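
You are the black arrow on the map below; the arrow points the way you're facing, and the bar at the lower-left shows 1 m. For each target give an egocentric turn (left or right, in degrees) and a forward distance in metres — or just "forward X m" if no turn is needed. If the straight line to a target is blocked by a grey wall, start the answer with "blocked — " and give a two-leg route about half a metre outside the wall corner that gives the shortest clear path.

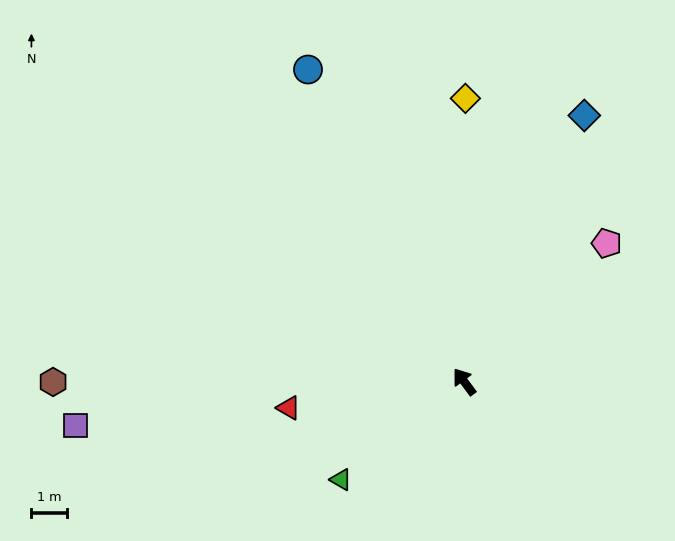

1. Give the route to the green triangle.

turn left 92°, forward 4.5 m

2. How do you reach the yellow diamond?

turn right 37°, forward 8.0 m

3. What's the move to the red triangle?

turn left 62°, forward 5.0 m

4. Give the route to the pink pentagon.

turn right 82°, forward 5.6 m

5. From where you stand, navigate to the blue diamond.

turn right 61°, forward 8.3 m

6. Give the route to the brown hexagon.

turn left 54°, forward 11.6 m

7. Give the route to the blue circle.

turn right 10°, forward 9.9 m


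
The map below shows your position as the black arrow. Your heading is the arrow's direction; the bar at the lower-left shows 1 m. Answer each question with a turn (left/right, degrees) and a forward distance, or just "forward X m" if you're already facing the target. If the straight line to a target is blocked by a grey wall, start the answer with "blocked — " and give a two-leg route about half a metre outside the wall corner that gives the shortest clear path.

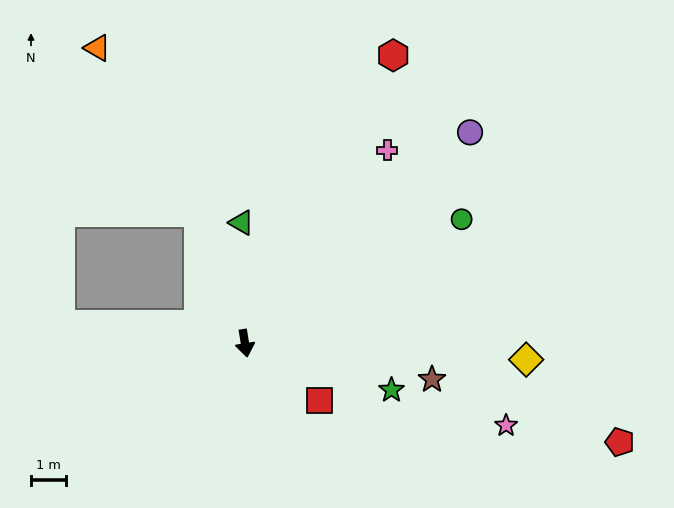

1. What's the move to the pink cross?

turn left 135°, forward 6.9 m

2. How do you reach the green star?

turn left 63°, forward 4.5 m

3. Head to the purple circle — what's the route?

turn left 124°, forward 8.9 m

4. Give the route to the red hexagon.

turn left 144°, forward 9.4 m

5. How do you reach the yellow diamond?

turn left 78°, forward 8.2 m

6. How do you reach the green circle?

turn left 111°, forward 7.2 m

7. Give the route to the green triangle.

turn left 173°, forward 3.5 m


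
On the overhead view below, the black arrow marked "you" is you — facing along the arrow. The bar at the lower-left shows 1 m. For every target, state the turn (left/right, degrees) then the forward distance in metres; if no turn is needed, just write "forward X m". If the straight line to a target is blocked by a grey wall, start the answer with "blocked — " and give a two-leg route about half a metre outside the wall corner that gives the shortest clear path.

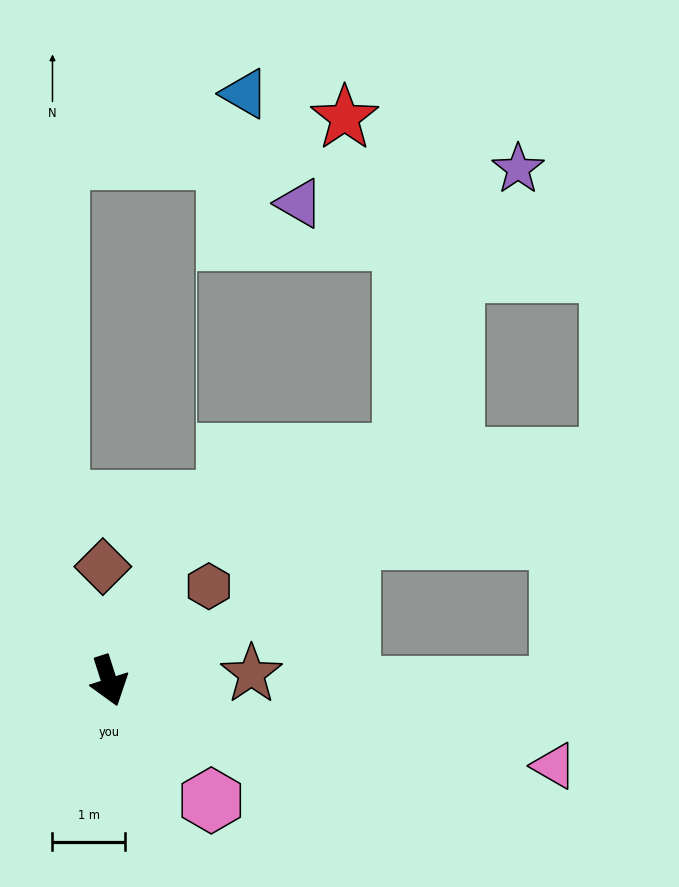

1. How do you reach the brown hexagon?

turn left 116°, forward 1.9 m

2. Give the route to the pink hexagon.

turn left 23°, forward 2.2 m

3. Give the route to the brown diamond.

turn left 165°, forward 1.6 m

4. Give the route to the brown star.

turn left 75°, forward 2.0 m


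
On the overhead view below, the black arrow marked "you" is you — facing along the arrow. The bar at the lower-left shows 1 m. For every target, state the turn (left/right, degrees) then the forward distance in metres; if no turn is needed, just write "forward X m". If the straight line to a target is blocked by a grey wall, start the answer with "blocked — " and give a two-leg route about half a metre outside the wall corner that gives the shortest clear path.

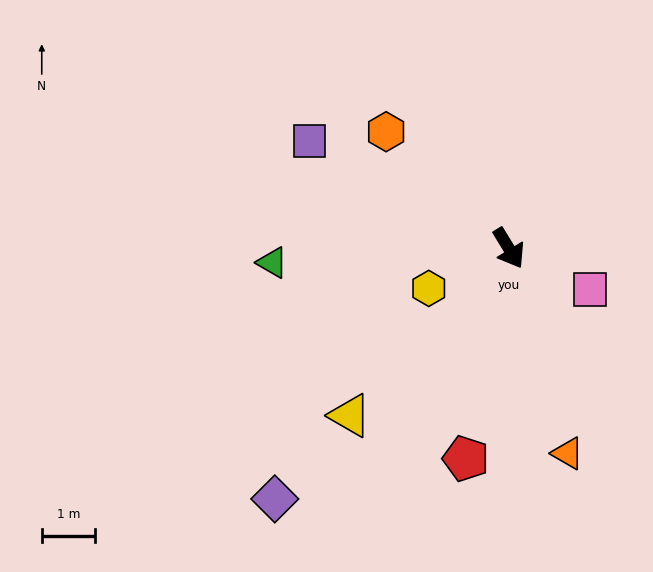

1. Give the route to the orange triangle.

turn right 15°, forward 4.0 m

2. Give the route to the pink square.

turn left 32°, forward 1.7 m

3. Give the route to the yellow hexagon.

turn right 95°, forward 1.7 m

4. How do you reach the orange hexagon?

turn right 165°, forward 3.2 m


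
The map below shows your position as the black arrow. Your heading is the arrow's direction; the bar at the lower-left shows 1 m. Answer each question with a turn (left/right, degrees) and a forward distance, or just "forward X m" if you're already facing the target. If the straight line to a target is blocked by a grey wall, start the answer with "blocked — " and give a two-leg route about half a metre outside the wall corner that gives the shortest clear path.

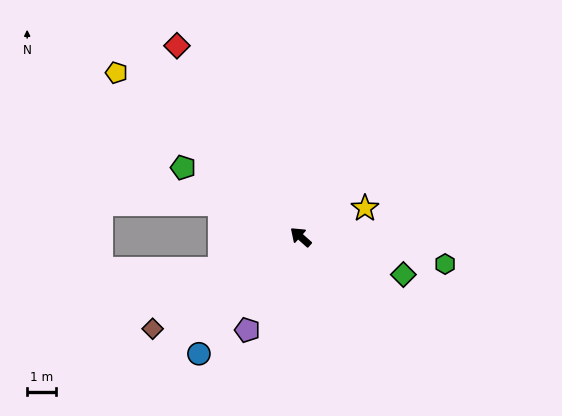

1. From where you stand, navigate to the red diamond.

turn right 15°, forward 7.8 m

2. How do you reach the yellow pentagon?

forward 8.4 m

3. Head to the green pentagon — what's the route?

turn left 11°, forward 4.7 m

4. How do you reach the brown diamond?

turn left 73°, forward 5.9 m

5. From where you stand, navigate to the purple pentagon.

turn left 102°, forward 3.7 m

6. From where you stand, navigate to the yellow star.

turn right 114°, forward 2.4 m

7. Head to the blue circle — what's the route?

turn left 91°, forward 5.3 m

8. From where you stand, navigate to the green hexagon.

turn right 149°, forward 5.0 m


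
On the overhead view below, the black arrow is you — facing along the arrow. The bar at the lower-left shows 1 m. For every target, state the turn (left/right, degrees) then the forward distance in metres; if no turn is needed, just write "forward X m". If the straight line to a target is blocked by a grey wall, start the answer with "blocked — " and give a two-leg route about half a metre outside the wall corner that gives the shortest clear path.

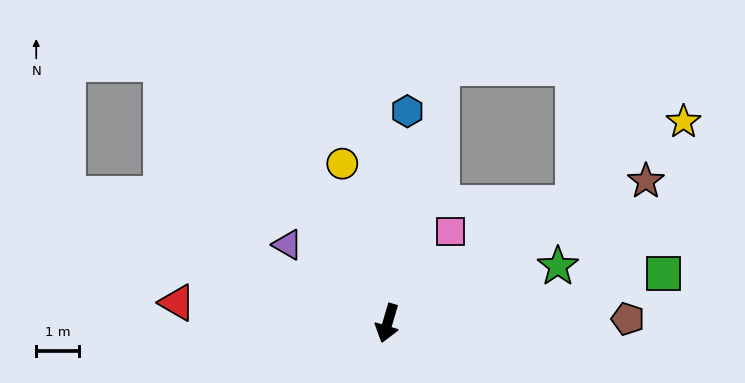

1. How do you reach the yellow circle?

turn right 148°, forward 3.9 m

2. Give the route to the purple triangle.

turn right 112°, forward 3.0 m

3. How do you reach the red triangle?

turn right 79°, forward 5.0 m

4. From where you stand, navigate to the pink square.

turn left 162°, forward 2.6 m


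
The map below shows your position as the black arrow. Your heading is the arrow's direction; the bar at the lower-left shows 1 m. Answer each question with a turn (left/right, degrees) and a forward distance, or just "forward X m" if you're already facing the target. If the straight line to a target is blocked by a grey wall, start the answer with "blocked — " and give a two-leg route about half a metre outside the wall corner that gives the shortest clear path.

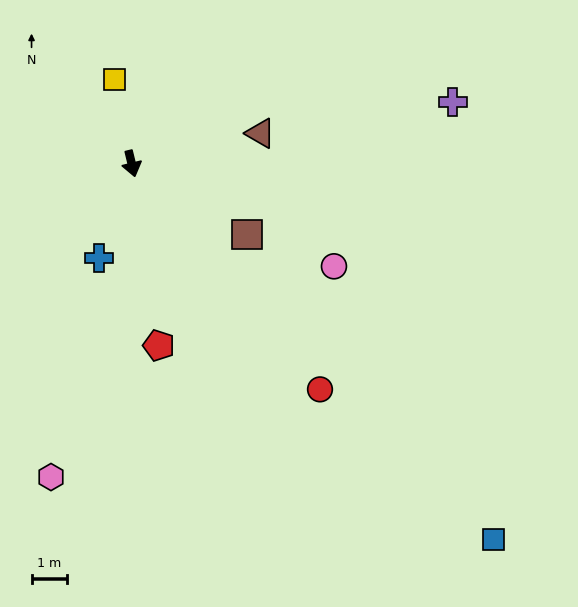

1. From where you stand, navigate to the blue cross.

turn right 33°, forward 2.8 m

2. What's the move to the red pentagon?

turn right 5°, forward 5.1 m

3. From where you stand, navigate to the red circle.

turn left 26°, forward 8.2 m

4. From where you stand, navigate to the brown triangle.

turn left 90°, forward 3.7 m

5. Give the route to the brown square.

turn left 45°, forward 3.8 m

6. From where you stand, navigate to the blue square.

turn left 30°, forward 14.6 m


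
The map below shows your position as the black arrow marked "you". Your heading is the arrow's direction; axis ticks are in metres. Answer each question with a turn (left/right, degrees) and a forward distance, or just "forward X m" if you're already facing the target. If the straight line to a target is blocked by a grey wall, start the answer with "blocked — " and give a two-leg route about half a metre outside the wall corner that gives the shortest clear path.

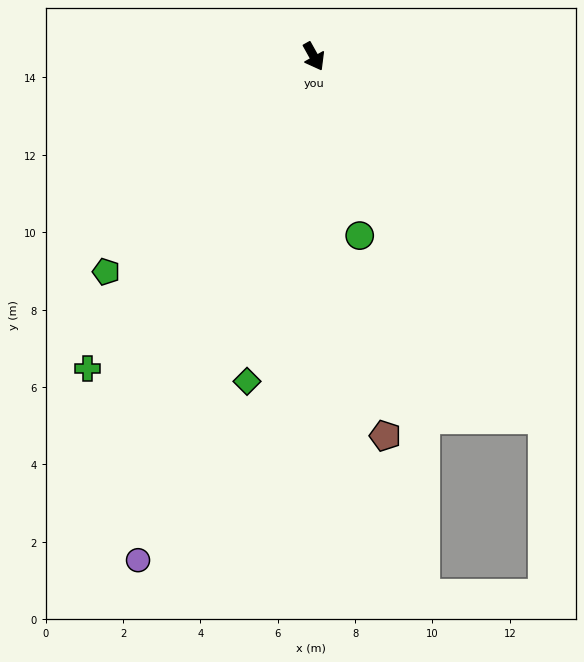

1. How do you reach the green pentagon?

turn right 73°, forward 7.7 m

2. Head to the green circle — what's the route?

turn right 15°, forward 4.8 m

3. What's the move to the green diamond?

turn right 41°, forward 8.6 m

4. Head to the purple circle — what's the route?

turn right 48°, forward 13.8 m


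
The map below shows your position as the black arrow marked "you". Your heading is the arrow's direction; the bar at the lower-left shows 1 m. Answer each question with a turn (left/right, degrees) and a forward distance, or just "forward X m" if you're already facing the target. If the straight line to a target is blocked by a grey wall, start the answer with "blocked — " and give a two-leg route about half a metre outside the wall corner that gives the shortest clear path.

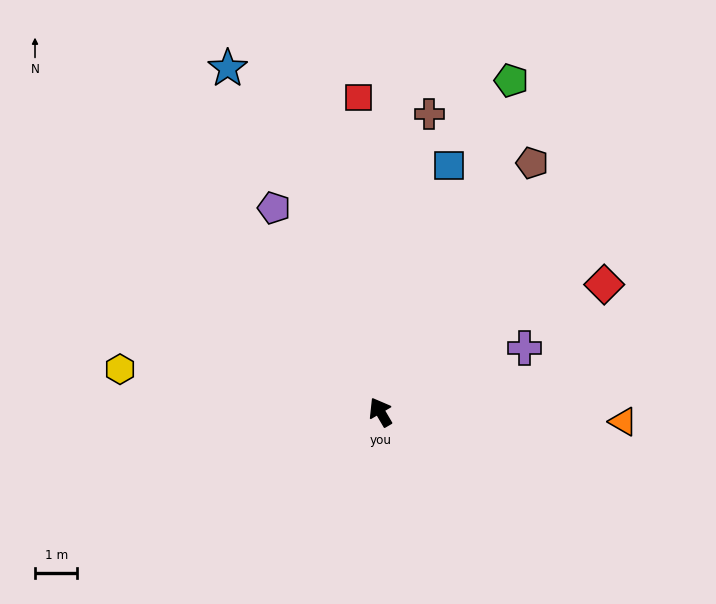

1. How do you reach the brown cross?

turn right 40°, forward 7.1 m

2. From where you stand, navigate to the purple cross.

turn right 96°, forward 3.7 m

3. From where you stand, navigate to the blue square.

turn right 46°, forward 6.0 m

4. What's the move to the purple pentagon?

turn right 3°, forward 5.4 m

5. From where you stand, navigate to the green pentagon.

turn right 52°, forward 8.4 m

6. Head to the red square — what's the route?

turn right 26°, forward 7.4 m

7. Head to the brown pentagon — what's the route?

turn right 62°, forward 6.9 m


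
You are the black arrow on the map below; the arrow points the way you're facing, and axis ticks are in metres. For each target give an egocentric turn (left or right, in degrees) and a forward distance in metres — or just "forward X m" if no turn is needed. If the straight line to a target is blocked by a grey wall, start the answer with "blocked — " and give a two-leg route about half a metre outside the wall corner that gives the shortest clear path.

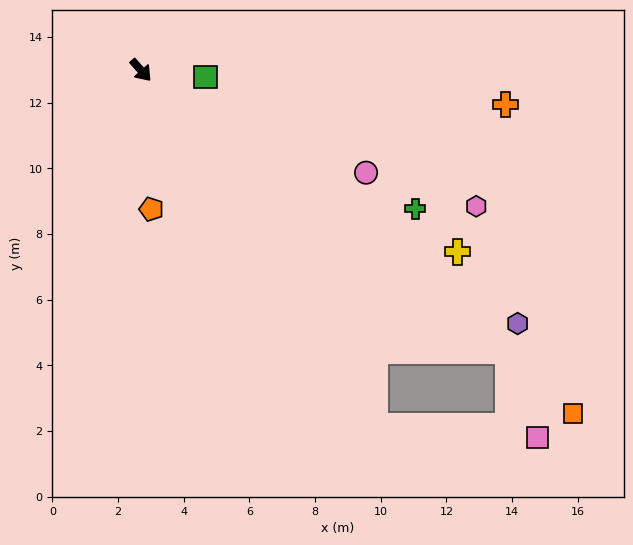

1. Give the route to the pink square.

blocked — turn left 11°, forward 14.1 m, then turn right 34°, forward 2.8 m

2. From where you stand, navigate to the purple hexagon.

turn left 15°, forward 13.8 m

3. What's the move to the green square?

turn left 43°, forward 2.0 m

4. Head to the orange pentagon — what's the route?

turn right 37°, forward 4.2 m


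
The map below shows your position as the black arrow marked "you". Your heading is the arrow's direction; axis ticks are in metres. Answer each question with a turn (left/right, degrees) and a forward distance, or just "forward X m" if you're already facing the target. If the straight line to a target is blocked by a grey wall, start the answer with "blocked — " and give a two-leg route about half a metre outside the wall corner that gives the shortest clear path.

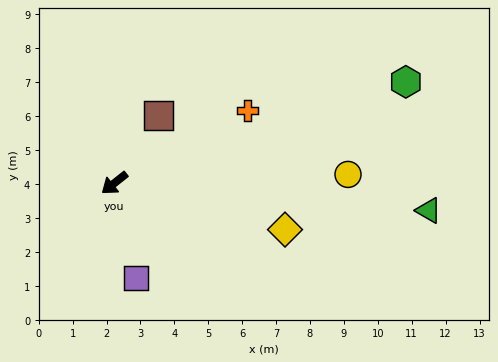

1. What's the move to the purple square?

turn left 64°, forward 2.9 m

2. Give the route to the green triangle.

turn left 137°, forward 9.3 m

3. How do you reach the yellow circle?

turn left 144°, forward 6.9 m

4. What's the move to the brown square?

turn right 161°, forward 2.4 m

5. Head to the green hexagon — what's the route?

turn left 161°, forward 9.1 m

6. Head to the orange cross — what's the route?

turn left 170°, forward 4.5 m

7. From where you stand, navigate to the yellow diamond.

turn left 126°, forward 5.2 m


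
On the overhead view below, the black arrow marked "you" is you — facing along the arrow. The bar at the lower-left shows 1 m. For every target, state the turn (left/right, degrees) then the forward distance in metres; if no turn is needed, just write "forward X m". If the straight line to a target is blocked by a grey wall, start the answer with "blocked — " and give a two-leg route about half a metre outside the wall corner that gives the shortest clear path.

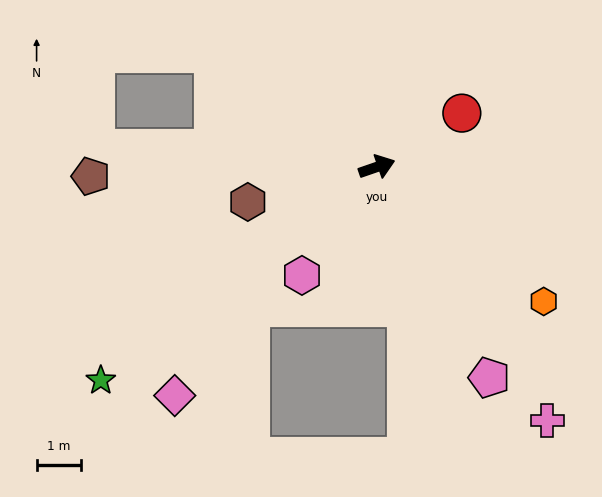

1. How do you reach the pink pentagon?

turn right 81°, forward 5.3 m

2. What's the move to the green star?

turn right 161°, forward 7.8 m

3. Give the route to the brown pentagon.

turn left 163°, forward 6.4 m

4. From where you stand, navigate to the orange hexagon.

turn right 58°, forward 4.8 m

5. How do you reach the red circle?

turn left 13°, forward 2.2 m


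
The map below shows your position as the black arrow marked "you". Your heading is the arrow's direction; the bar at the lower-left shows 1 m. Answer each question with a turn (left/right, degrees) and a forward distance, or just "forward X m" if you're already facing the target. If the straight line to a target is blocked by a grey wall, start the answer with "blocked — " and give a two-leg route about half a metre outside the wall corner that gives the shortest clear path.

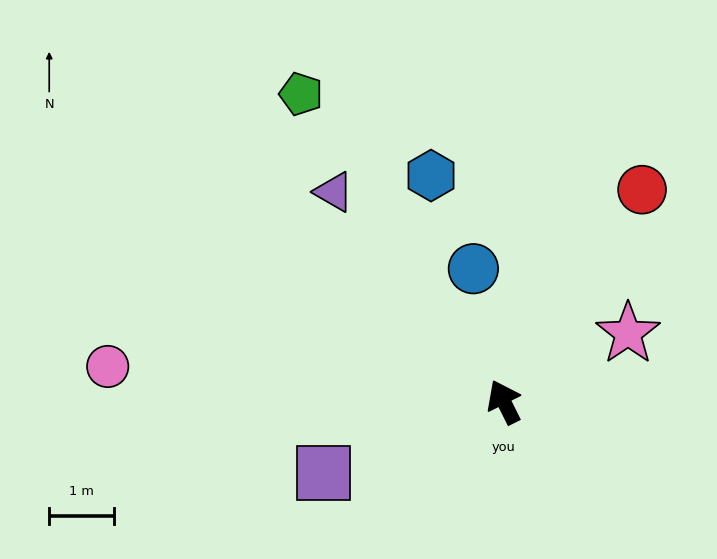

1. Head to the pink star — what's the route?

turn right 88°, forward 2.2 m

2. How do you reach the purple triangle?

turn left 13°, forward 4.2 m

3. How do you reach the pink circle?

turn left 58°, forward 6.1 m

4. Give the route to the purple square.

turn left 85°, forward 3.0 m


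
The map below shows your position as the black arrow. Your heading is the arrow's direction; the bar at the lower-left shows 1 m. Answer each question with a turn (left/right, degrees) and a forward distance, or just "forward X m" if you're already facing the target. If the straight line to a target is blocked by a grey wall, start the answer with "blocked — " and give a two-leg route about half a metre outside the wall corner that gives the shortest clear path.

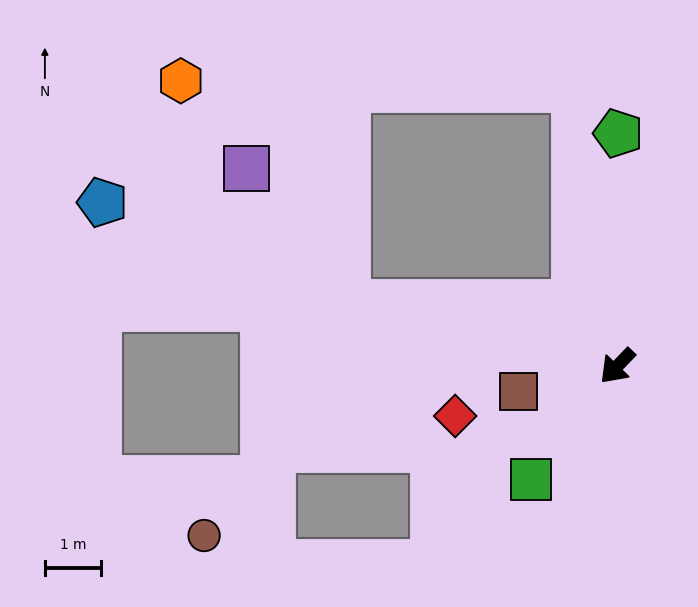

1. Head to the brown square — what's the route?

turn right 32°, forward 1.8 m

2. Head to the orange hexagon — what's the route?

blocked — turn right 128°, forward 5.0 m, then turn left 81°, forward 7.0 m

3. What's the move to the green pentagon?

turn right 136°, forward 4.1 m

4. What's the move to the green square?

turn left 7°, forward 2.5 m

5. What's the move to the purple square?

blocked — turn right 59°, forward 4.9 m, then turn right 41°, forward 3.0 m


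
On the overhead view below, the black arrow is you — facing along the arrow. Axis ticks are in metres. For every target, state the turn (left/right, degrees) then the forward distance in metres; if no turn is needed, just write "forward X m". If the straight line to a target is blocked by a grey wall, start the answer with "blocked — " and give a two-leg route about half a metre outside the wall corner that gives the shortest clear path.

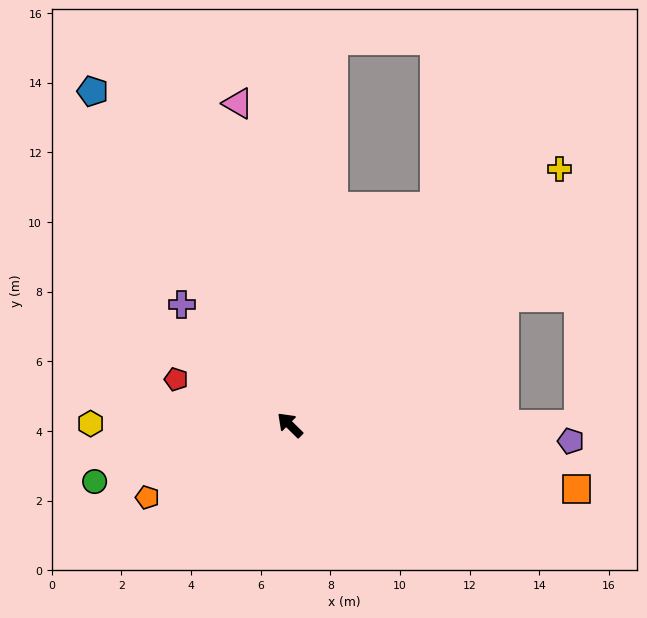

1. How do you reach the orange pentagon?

turn left 71°, forward 4.6 m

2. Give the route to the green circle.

turn left 61°, forward 5.8 m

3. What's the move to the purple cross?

turn right 4°, forward 4.6 m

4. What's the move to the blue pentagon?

turn right 15°, forward 11.1 m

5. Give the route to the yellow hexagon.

turn left 44°, forward 5.7 m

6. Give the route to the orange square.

turn right 148°, forward 8.4 m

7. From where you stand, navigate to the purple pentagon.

turn right 139°, forward 8.1 m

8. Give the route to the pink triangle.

turn right 36°, forward 9.4 m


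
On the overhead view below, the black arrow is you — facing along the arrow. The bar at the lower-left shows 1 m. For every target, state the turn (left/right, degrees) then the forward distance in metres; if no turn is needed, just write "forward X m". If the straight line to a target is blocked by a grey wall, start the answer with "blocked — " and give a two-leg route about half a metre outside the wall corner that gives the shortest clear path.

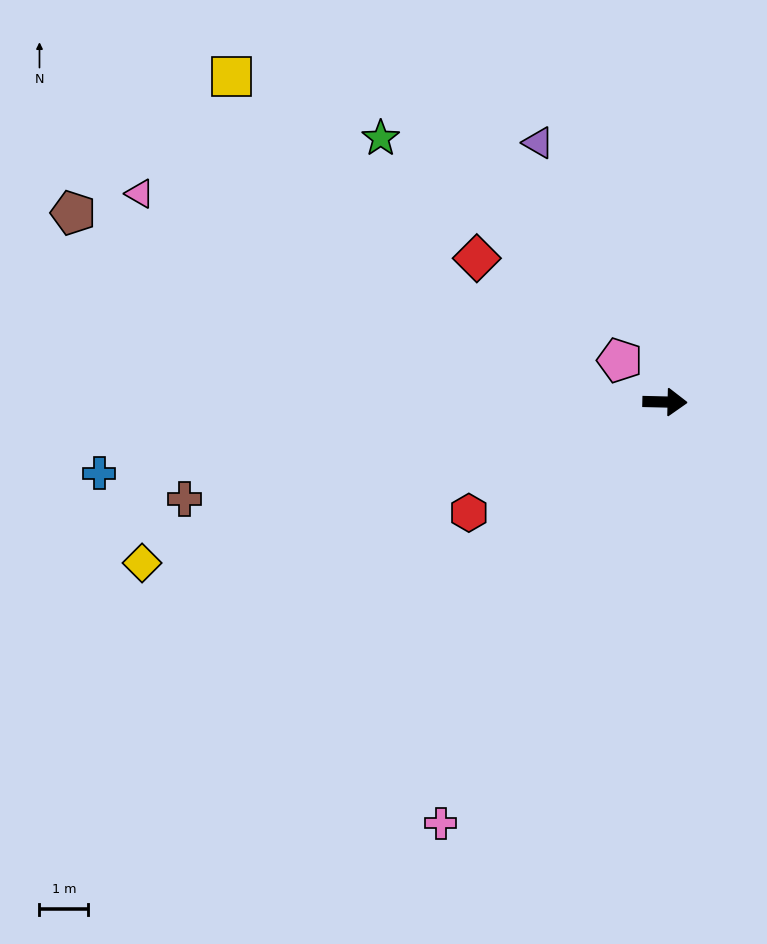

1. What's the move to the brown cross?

turn right 167°, forward 10.0 m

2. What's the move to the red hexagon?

turn right 149°, forward 4.6 m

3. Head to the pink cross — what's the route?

turn right 117°, forward 9.8 m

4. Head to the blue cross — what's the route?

turn right 171°, forward 11.7 m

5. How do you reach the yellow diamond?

turn right 162°, forward 11.2 m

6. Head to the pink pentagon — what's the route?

turn left 139°, forward 1.3 m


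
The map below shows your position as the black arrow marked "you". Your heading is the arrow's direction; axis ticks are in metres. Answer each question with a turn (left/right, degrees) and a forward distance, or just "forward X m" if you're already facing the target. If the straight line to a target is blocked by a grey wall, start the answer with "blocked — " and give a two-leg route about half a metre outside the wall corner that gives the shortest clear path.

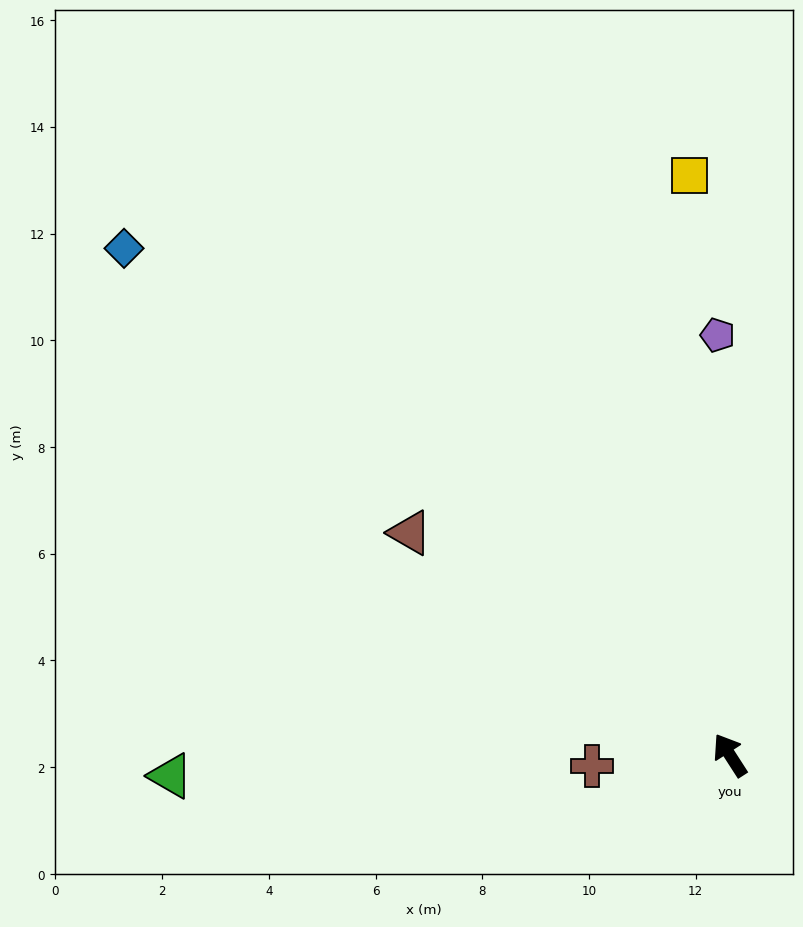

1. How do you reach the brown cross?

turn left 62°, forward 2.6 m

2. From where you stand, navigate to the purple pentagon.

turn right 31°, forward 7.9 m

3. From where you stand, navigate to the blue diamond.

turn left 17°, forward 14.8 m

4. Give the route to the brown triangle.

turn left 22°, forward 7.3 m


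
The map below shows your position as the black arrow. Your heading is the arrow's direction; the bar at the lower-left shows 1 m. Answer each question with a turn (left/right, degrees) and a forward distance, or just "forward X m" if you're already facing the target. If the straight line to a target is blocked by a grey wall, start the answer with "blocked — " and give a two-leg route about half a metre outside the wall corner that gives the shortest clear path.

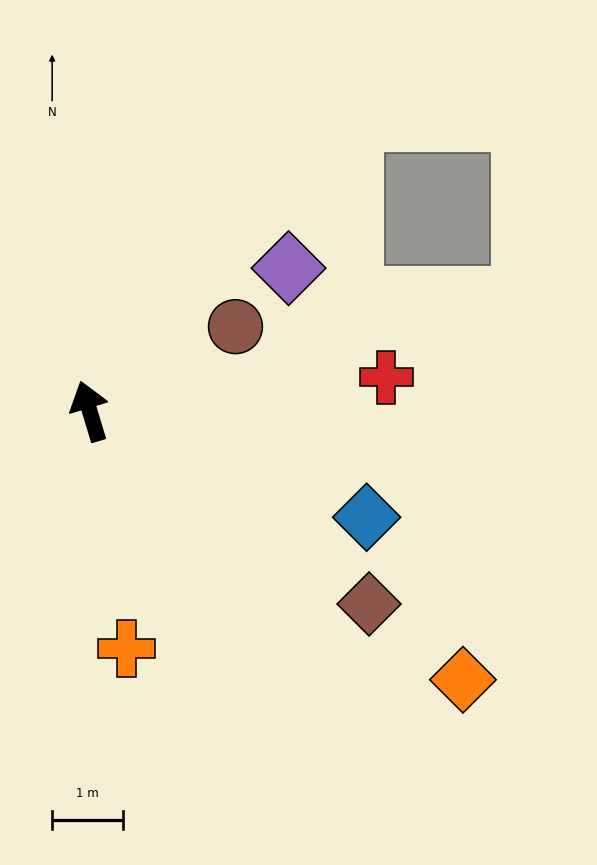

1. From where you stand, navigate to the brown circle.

turn right 77°, forward 2.4 m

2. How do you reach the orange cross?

turn left 172°, forward 3.4 m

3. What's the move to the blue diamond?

turn right 128°, forward 4.2 m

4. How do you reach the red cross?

turn right 100°, forward 4.2 m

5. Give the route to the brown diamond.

turn right 141°, forward 4.8 m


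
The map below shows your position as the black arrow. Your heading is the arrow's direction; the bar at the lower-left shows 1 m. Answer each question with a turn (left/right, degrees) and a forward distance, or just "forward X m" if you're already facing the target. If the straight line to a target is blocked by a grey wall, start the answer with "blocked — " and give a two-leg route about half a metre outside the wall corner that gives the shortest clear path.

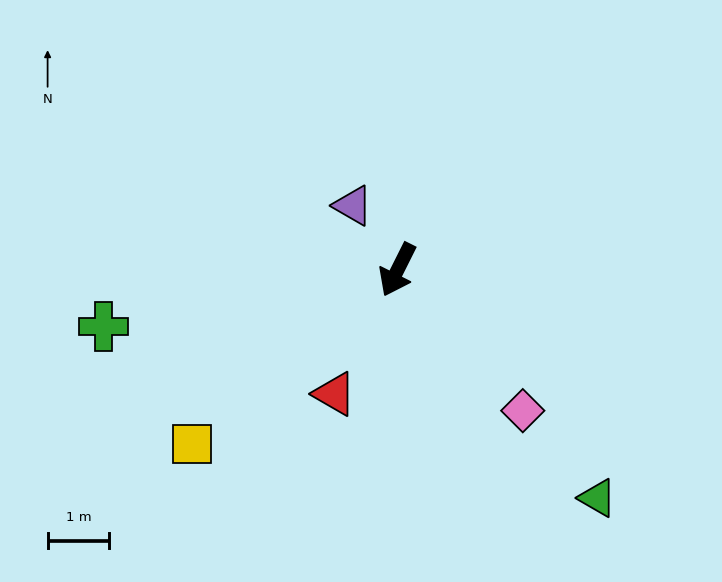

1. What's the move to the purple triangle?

turn right 119°, forward 1.3 m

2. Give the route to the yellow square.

turn right 23°, forward 4.4 m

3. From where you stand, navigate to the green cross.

turn right 53°, forward 4.9 m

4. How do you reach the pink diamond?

turn left 68°, forward 3.1 m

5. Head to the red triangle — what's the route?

forward 2.3 m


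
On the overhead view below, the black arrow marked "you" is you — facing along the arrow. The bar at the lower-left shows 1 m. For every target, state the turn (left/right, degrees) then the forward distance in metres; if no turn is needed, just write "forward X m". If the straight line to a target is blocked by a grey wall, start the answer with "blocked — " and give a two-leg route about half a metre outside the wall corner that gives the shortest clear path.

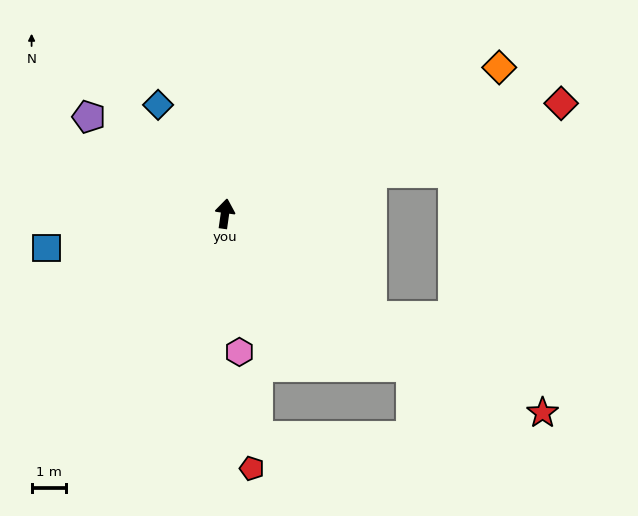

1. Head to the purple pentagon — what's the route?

turn left 63°, forward 4.8 m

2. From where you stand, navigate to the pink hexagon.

turn right 166°, forward 4.0 m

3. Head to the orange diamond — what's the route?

turn right 54°, forward 8.9 m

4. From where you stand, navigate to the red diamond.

turn right 64°, forward 10.2 m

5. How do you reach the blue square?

turn left 109°, forward 5.2 m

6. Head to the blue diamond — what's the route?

turn left 40°, forward 3.7 m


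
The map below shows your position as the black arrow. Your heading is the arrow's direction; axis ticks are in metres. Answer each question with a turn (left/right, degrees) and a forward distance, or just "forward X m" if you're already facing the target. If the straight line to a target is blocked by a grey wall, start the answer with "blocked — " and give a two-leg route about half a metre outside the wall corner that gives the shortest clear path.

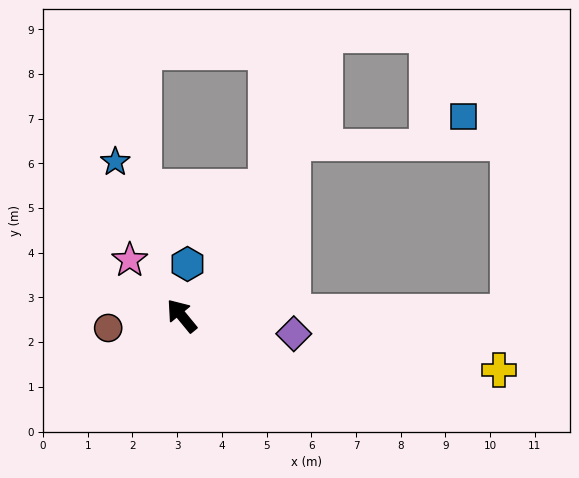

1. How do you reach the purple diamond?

turn right 139°, forward 2.5 m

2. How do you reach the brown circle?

turn left 60°, forward 1.7 m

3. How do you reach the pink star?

turn left 4°, forward 1.7 m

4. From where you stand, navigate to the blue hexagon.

turn right 46°, forward 1.2 m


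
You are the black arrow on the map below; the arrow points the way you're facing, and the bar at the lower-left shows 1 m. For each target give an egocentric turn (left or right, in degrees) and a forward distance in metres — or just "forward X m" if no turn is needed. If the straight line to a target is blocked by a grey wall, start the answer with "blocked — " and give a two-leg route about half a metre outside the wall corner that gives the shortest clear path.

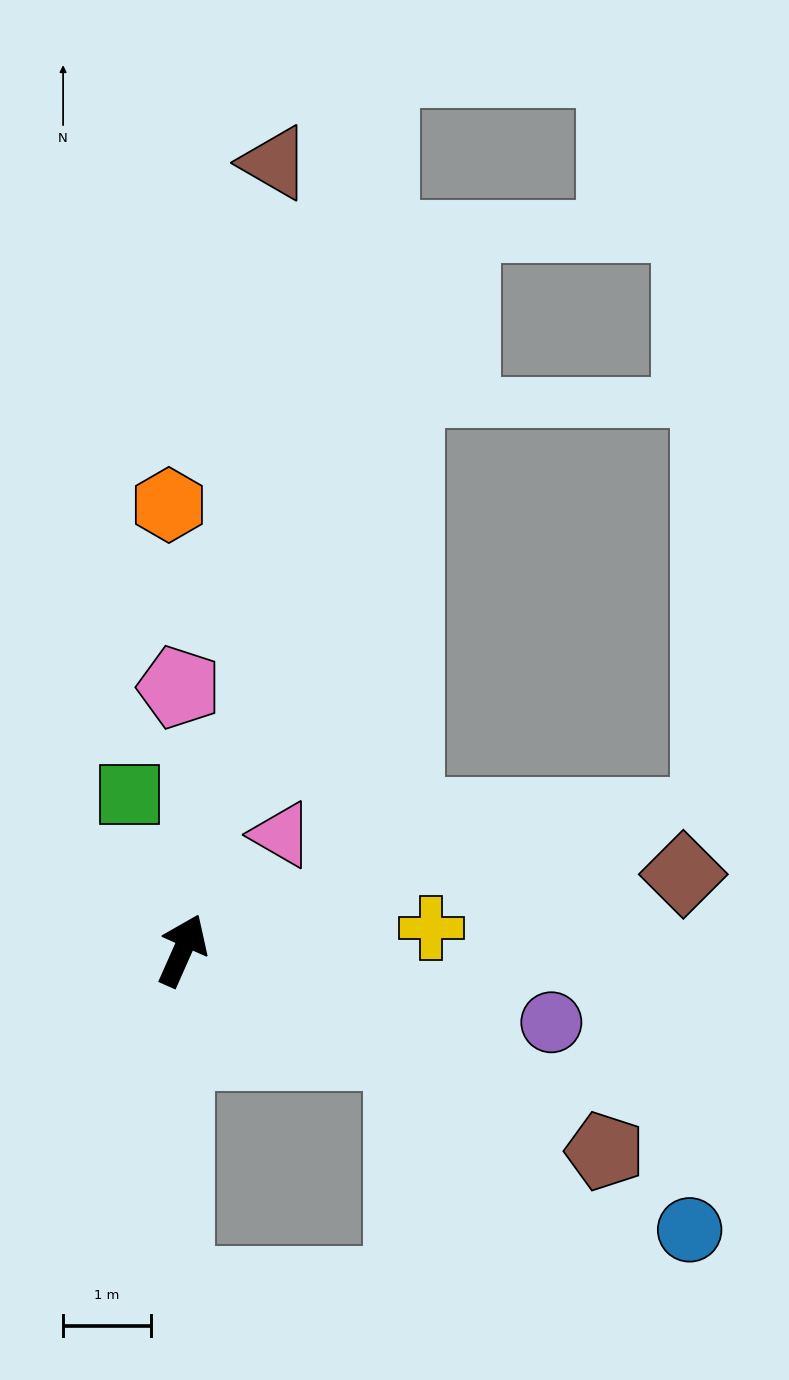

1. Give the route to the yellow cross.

turn right 61°, forward 2.9 m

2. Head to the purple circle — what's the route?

turn right 77°, forward 4.3 m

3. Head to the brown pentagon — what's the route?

turn right 92°, forward 5.3 m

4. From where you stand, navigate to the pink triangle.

turn right 17°, forward 1.7 m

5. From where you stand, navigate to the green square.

turn left 43°, forward 1.9 m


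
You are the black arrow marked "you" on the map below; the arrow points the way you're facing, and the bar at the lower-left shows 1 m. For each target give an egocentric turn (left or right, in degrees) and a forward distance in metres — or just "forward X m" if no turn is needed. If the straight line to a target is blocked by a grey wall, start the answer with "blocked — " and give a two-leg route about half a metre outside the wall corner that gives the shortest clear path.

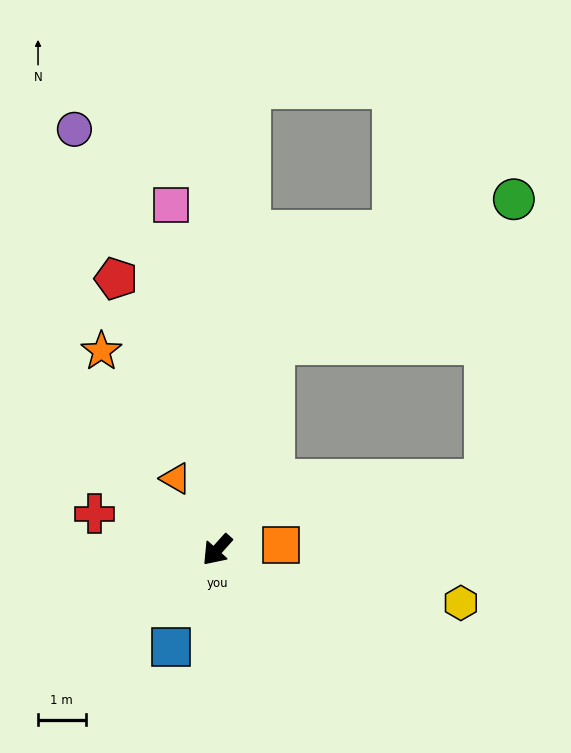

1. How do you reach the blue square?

turn left 16°, forward 2.3 m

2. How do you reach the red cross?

turn right 65°, forward 2.7 m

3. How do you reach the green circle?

blocked — turn right 154°, forward 4.5 m, then turn right 43°, forward 5.9 m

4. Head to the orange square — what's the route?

turn left 137°, forward 1.3 m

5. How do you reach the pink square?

turn right 131°, forward 7.3 m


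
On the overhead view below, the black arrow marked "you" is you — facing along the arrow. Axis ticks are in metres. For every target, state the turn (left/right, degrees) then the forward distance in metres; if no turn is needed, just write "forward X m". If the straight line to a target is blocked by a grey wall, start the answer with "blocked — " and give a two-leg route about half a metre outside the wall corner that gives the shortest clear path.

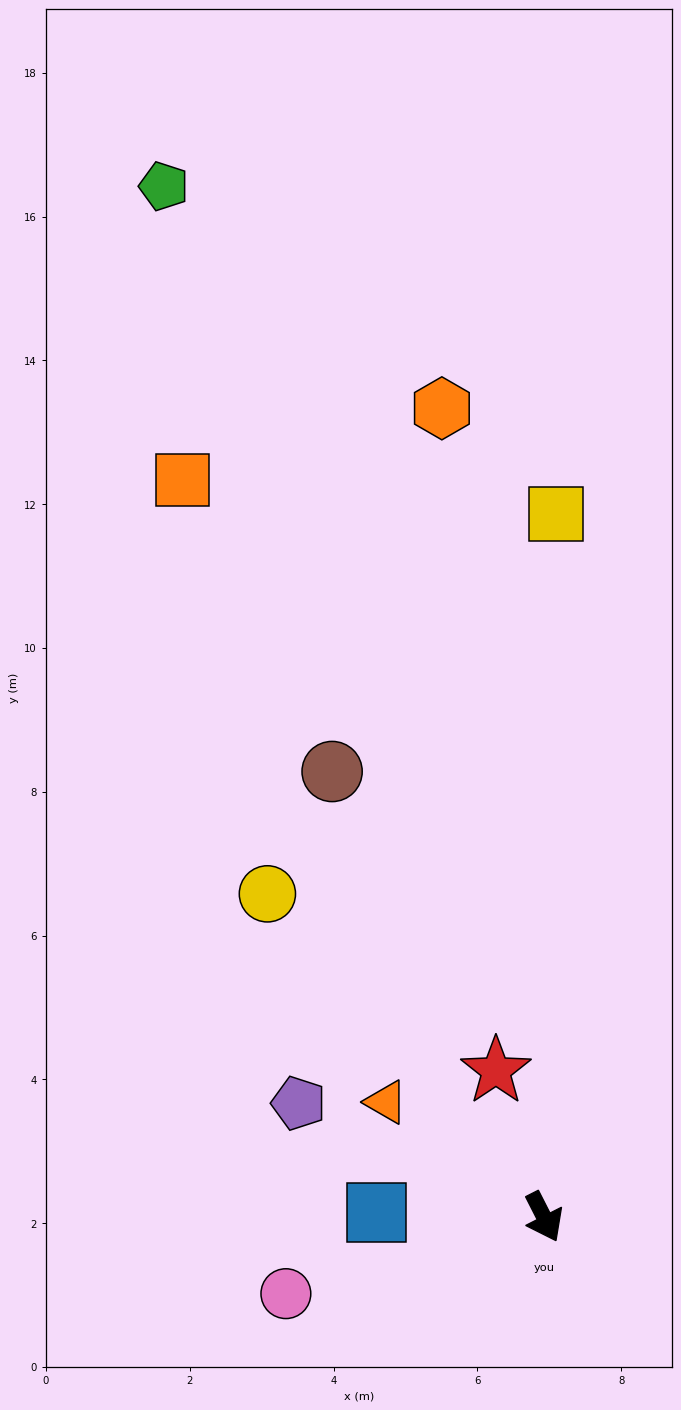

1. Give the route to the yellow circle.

turn right 166°, forward 5.9 m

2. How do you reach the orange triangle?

turn right 153°, forward 2.7 m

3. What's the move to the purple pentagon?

turn right 142°, forward 3.8 m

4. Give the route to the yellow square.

turn left 152°, forward 9.8 m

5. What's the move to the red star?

turn left 171°, forward 2.1 m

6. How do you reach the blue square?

turn right 119°, forward 2.3 m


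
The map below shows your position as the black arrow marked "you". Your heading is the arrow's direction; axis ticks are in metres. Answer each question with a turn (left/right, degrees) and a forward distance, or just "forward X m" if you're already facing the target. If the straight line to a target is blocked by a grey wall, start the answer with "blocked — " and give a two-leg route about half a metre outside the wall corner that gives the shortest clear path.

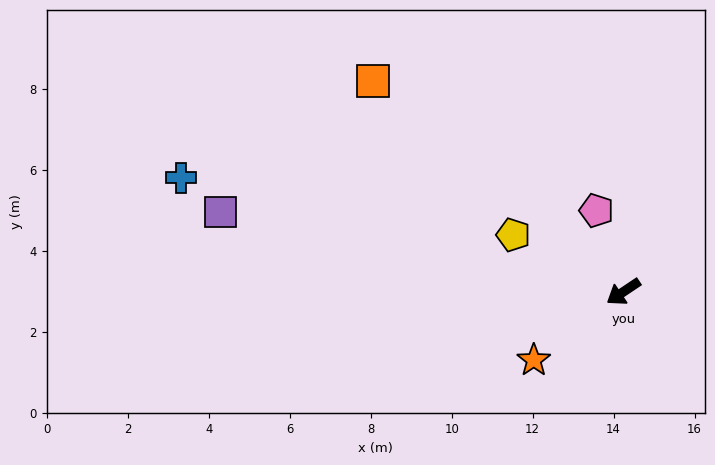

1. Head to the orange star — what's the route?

turn left 4°, forward 2.8 m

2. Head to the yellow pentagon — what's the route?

turn right 61°, forward 3.1 m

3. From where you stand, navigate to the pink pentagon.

turn right 105°, forward 2.1 m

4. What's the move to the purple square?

turn right 45°, forward 10.1 m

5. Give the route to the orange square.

turn right 74°, forward 8.1 m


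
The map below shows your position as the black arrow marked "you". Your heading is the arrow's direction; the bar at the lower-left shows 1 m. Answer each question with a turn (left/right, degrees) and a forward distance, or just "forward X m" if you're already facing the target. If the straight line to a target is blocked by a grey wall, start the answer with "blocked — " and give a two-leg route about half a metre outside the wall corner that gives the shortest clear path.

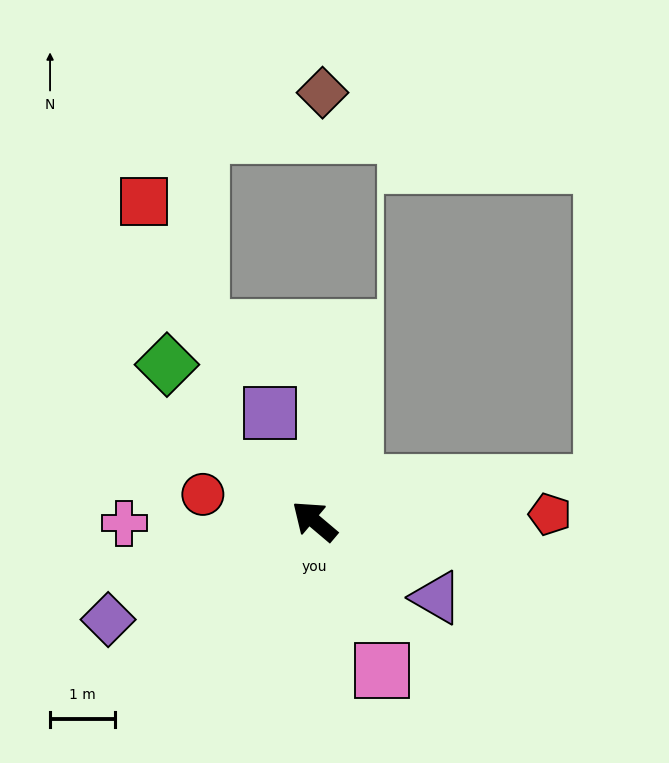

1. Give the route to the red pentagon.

turn right 138°, forward 3.6 m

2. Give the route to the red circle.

turn left 27°, forward 1.8 m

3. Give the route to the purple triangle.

turn right 172°, forward 2.2 m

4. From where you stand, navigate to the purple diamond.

turn left 66°, forward 3.5 m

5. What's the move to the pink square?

turn left 154°, forward 2.5 m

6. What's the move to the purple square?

turn right 28°, forward 1.8 m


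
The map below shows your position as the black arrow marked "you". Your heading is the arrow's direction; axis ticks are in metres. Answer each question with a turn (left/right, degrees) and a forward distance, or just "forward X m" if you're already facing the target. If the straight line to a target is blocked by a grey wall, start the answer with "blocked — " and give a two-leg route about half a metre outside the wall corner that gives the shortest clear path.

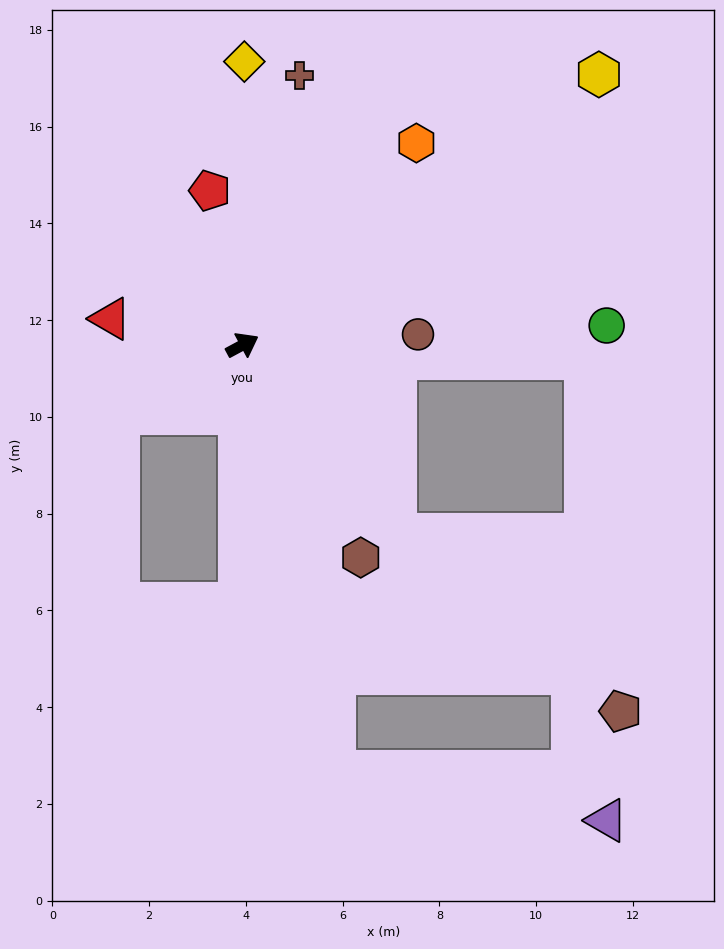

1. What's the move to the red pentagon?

turn left 74°, forward 3.3 m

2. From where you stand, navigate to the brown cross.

turn left 50°, forward 5.7 m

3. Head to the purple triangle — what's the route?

blocked — turn right 106°, forward 9.0 m, then turn left 67°, forward 5.7 m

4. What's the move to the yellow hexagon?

turn left 9°, forward 9.3 m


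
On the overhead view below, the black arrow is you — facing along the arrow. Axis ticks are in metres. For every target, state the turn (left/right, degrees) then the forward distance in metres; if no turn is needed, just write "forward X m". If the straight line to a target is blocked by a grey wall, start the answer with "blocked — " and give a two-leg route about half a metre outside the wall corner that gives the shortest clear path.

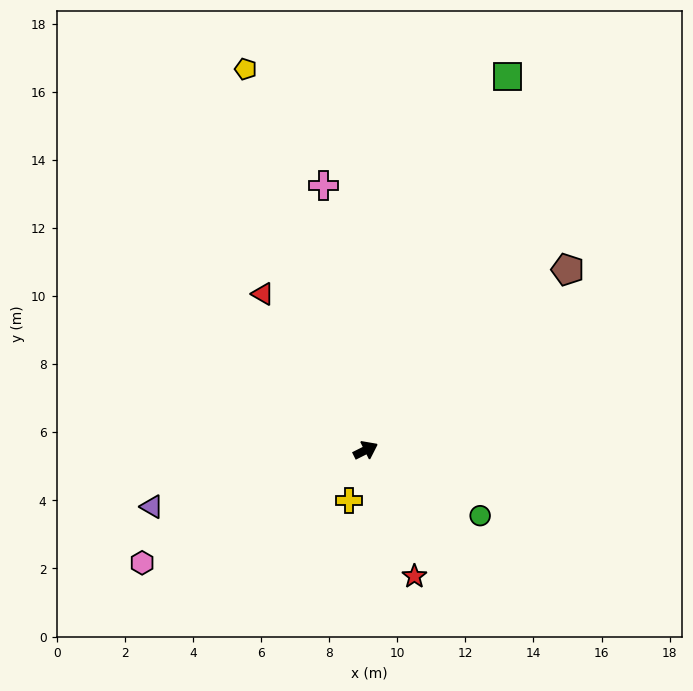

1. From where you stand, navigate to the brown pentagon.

turn left 15°, forward 8.0 m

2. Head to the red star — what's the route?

turn right 96°, forward 4.0 m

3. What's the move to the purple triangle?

turn left 168°, forward 6.5 m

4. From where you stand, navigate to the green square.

turn left 43°, forward 11.7 m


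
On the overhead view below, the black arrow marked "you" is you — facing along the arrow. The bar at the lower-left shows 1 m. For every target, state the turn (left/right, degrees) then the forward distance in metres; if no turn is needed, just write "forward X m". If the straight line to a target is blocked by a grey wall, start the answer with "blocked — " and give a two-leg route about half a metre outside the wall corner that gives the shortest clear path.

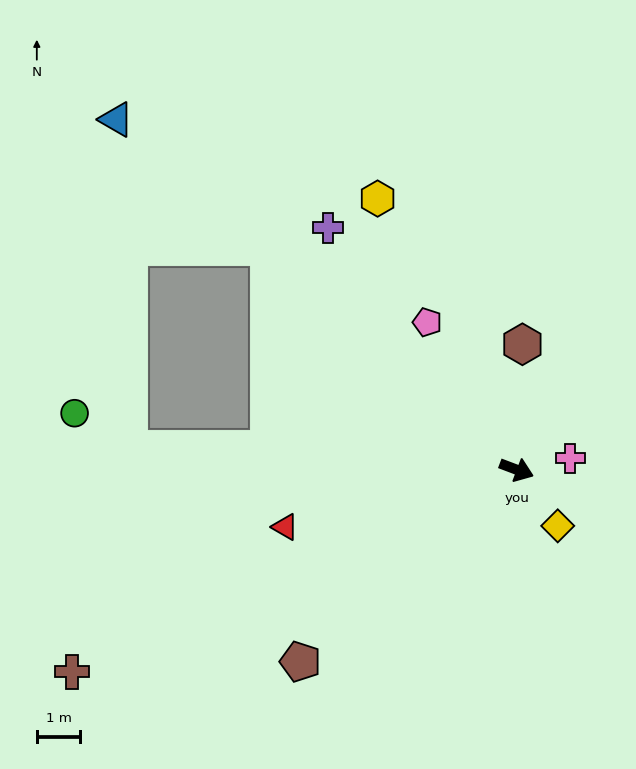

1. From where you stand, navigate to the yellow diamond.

turn right 33°, forward 1.6 m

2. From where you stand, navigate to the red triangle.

turn right 145°, forward 5.5 m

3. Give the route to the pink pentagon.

turn left 142°, forward 4.0 m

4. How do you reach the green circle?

blocked — turn right 162°, forward 8.9 m, then turn right 30°, forward 1.5 m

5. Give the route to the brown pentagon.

turn right 118°, forward 6.7 m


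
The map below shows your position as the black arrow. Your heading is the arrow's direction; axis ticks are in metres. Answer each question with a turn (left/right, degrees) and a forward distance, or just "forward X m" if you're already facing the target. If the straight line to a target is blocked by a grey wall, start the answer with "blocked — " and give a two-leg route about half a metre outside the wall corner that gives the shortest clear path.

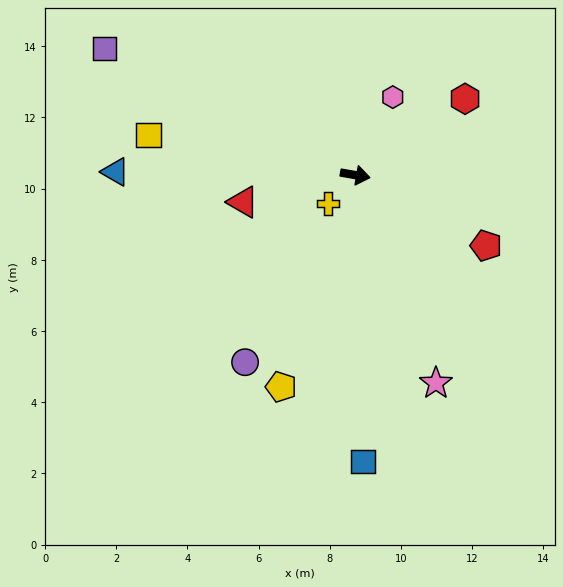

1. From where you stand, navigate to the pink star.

turn right 59°, forward 6.3 m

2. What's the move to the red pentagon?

turn right 18°, forward 4.2 m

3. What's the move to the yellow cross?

turn right 124°, forward 1.1 m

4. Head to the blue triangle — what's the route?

turn right 171°, forward 6.7 m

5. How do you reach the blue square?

turn right 79°, forward 8.1 m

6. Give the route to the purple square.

turn left 163°, forward 7.9 m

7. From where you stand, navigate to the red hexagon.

turn left 45°, forward 3.8 m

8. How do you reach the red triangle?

turn right 157°, forward 3.2 m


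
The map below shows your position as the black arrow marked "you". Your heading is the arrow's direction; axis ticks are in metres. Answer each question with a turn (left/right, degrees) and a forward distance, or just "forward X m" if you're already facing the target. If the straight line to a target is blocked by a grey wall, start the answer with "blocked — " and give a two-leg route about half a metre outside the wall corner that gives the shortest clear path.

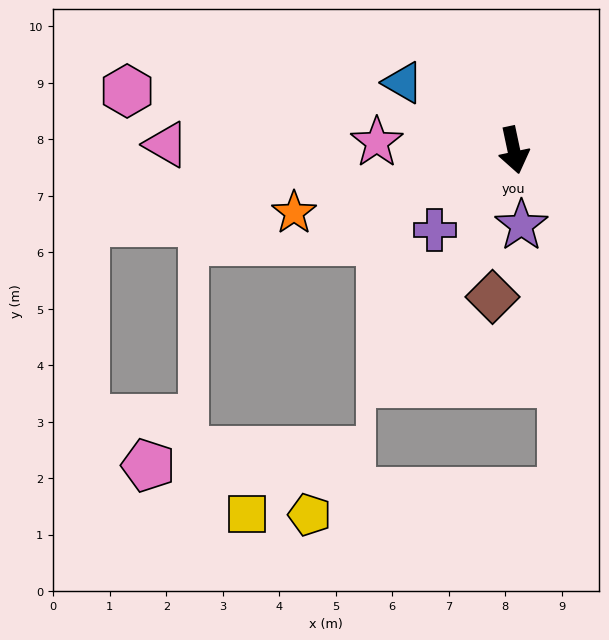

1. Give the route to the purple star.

turn right 6°, forward 1.3 m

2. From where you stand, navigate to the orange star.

turn right 86°, forward 4.0 m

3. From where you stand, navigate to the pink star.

turn right 105°, forward 2.4 m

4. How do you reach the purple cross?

turn right 57°, forward 2.0 m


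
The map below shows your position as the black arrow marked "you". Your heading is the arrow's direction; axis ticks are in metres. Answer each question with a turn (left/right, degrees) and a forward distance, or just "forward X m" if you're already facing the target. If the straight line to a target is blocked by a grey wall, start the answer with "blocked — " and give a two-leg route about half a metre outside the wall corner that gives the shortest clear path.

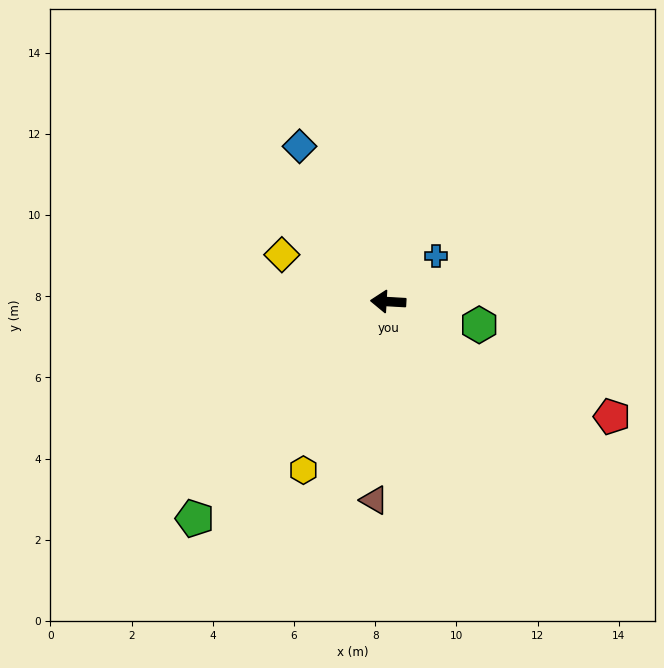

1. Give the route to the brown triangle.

turn left 89°, forward 4.9 m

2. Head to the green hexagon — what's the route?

turn left 169°, forward 2.3 m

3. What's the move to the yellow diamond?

turn right 21°, forward 2.9 m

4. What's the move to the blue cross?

turn right 133°, forward 1.6 m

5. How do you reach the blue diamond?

turn right 57°, forward 4.4 m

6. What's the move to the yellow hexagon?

turn left 67°, forward 4.6 m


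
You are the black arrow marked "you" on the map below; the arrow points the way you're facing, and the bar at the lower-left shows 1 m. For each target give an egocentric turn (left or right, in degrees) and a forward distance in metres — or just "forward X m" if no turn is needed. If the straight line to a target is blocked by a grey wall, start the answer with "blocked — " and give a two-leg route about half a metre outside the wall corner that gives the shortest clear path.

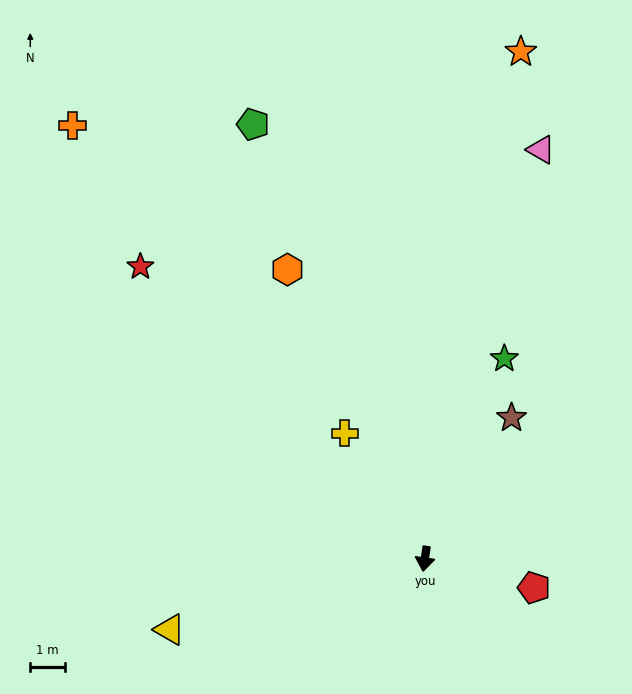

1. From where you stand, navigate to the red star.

turn right 128°, forward 11.6 m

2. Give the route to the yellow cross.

turn right 139°, forward 4.3 m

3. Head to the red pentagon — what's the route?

turn left 83°, forward 3.2 m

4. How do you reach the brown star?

turn left 157°, forward 4.7 m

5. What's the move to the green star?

turn left 166°, forward 6.2 m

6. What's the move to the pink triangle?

turn left 172°, forward 12.1 m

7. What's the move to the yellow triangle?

turn right 66°, forward 7.6 m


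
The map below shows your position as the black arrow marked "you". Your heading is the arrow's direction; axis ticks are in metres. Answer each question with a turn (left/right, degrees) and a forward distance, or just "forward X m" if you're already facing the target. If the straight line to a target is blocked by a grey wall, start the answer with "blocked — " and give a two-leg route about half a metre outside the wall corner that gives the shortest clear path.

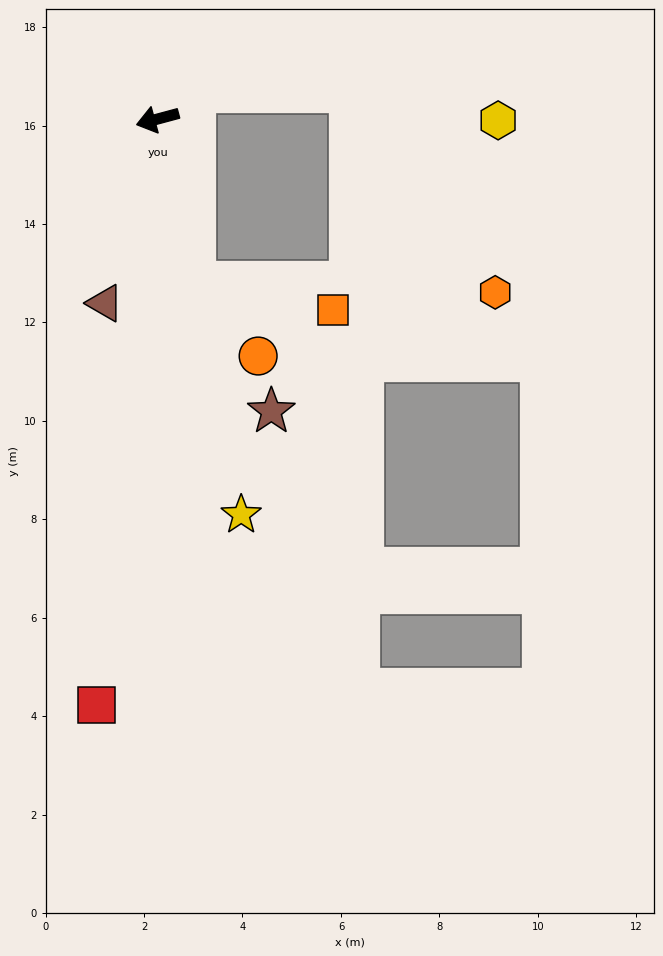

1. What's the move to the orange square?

blocked — turn left 88°, forward 3.4 m, then turn left 66°, forward 2.9 m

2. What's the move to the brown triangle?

turn left 59°, forward 3.9 m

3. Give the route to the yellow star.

turn left 87°, forward 8.2 m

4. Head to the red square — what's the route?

turn left 69°, forward 12.0 m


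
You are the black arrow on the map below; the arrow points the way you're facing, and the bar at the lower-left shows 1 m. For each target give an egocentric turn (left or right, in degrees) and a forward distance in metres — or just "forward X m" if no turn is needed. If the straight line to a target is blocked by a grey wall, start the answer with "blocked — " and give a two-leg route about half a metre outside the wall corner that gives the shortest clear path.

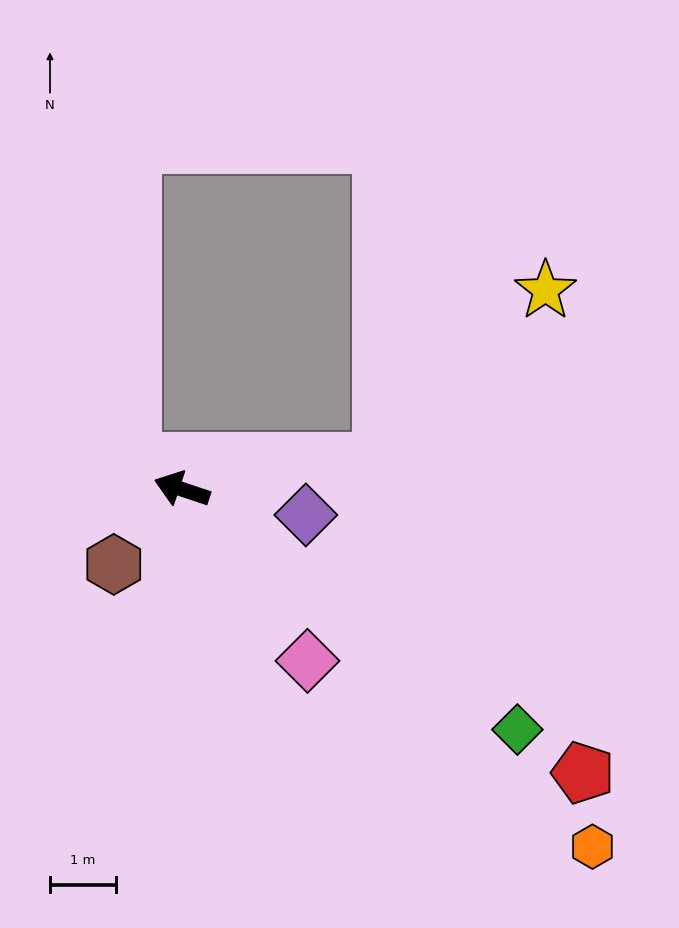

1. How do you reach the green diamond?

turn left 163°, forward 6.3 m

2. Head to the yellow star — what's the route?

blocked — turn right 153°, forward 3.1 m, then turn left 37°, forward 3.6 m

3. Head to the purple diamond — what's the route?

turn right 173°, forward 1.9 m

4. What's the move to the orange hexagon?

turn left 157°, forward 8.3 m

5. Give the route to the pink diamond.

turn left 145°, forward 3.2 m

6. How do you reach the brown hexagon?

turn left 66°, forward 1.5 m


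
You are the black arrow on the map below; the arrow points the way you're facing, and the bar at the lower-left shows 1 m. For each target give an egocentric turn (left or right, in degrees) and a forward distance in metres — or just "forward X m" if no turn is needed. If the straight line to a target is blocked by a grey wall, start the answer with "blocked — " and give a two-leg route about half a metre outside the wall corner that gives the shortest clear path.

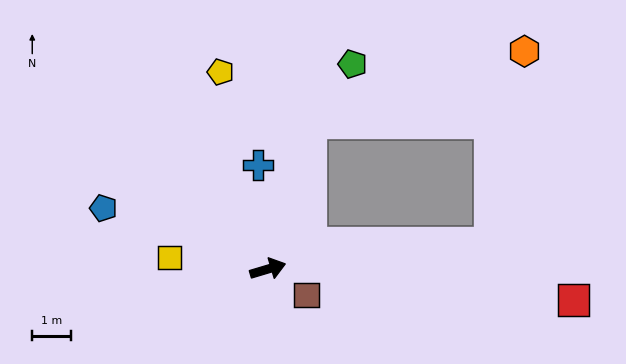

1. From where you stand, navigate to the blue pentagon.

turn left 143°, forward 4.5 m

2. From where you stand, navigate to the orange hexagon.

blocked — turn left 57°, forward 3.9 m, then turn right 55°, forward 5.8 m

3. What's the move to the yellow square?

turn left 157°, forward 2.5 m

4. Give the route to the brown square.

turn right 50°, forward 1.2 m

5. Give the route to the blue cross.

turn left 79°, forward 2.7 m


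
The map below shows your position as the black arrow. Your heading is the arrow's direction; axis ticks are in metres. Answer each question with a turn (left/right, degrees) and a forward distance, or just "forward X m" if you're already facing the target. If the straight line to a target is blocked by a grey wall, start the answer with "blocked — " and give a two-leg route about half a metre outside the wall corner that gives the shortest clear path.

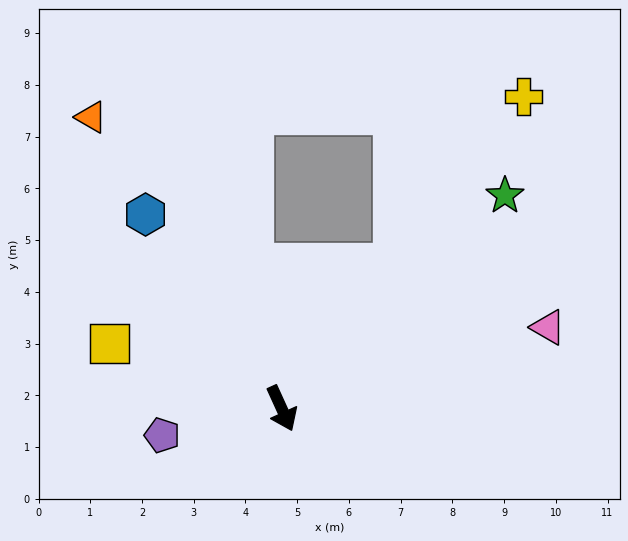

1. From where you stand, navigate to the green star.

turn left 109°, forward 6.0 m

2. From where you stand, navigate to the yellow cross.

turn left 118°, forward 7.6 m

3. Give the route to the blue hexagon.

turn right 169°, forward 4.6 m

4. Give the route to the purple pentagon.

turn right 102°, forward 2.4 m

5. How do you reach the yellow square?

turn right 135°, forward 3.6 m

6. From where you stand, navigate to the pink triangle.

turn left 82°, forward 5.4 m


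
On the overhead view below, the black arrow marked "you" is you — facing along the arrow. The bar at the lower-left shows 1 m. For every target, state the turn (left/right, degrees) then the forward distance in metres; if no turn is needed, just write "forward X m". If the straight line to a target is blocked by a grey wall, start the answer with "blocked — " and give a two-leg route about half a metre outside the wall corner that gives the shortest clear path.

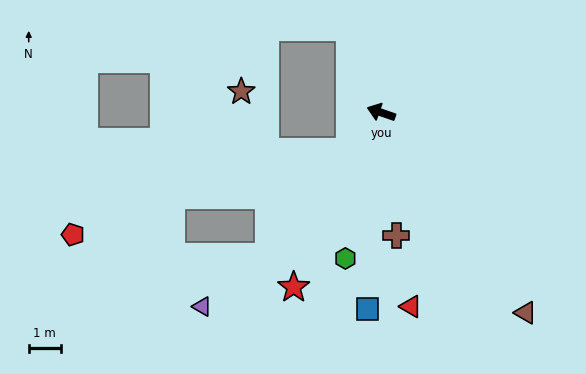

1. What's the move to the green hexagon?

turn left 95°, forward 4.7 m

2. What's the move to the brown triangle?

turn left 145°, forward 7.7 m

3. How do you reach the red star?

turn left 83°, forward 6.1 m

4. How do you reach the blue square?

turn left 105°, forward 6.1 m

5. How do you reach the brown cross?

turn left 116°, forward 3.8 m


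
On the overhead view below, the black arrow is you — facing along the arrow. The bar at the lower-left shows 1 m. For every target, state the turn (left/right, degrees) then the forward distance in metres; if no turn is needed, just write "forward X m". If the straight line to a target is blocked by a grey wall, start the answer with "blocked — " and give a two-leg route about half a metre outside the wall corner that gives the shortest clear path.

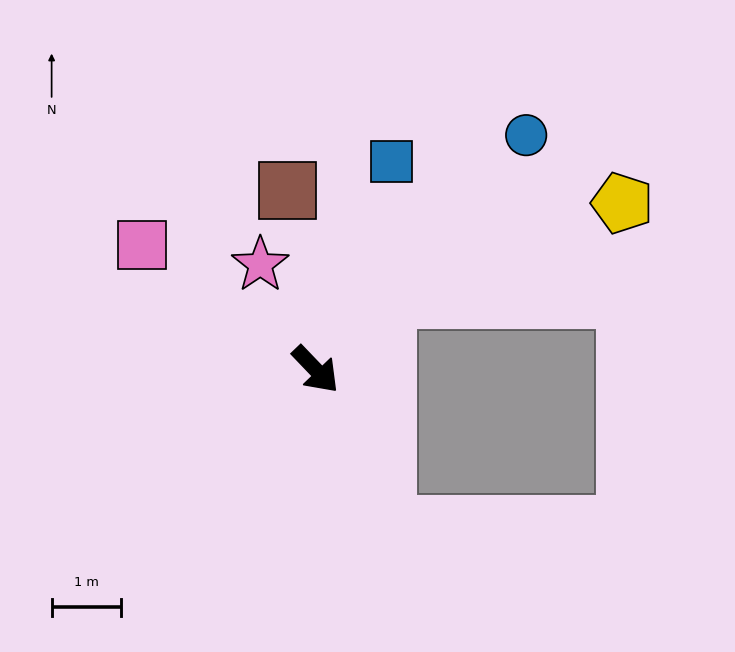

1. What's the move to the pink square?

turn right 169°, forward 3.1 m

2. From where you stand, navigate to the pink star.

turn left 164°, forward 1.7 m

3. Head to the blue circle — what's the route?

turn left 94°, forward 4.6 m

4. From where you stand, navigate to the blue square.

turn left 116°, forward 3.2 m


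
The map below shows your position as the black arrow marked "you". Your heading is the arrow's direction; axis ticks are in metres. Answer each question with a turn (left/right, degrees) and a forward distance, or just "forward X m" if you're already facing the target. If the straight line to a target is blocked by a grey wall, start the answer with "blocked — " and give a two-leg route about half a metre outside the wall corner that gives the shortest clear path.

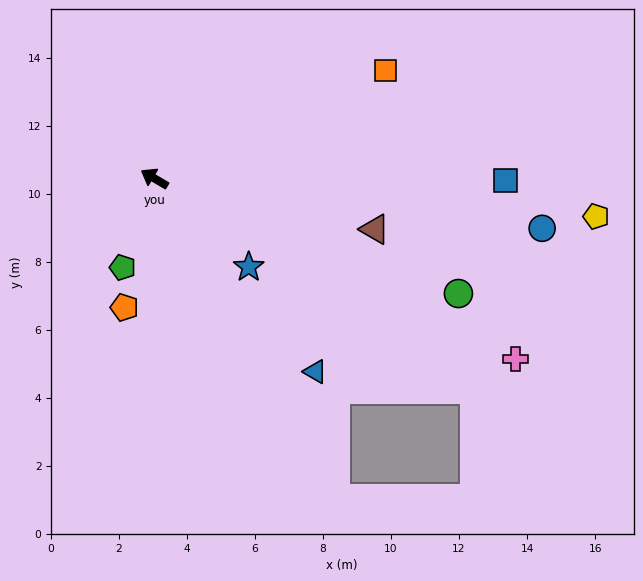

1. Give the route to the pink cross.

turn right 176°, forward 11.9 m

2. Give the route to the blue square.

turn right 150°, forward 10.3 m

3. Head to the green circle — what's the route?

turn right 170°, forward 9.6 m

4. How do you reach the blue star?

turn left 167°, forward 3.8 m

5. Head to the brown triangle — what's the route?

turn right 162°, forward 6.6 m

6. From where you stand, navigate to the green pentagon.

turn left 101°, forward 2.8 m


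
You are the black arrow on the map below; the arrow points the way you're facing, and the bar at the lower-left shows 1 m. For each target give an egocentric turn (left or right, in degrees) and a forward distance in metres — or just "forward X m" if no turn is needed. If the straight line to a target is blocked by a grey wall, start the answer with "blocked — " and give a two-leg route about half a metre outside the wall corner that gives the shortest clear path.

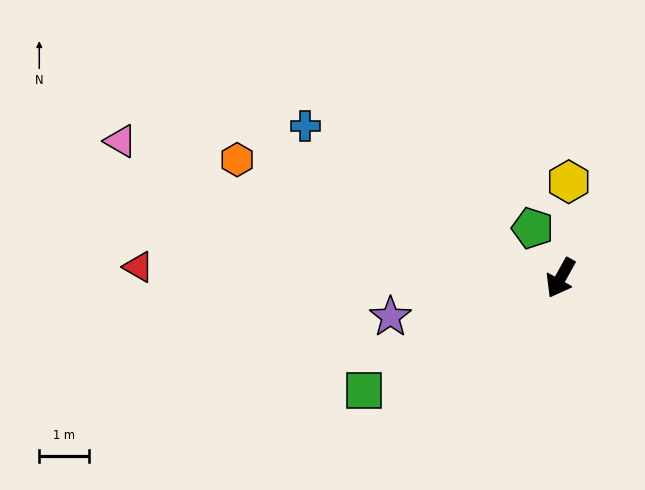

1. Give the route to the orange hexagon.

turn right 81°, forward 6.9 m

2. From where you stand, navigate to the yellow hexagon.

turn right 156°, forward 1.9 m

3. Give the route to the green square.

turn right 31°, forward 4.5 m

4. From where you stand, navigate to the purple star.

turn right 48°, forward 3.5 m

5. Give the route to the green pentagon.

turn right 122°, forward 1.1 m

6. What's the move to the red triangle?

turn right 62°, forward 8.4 m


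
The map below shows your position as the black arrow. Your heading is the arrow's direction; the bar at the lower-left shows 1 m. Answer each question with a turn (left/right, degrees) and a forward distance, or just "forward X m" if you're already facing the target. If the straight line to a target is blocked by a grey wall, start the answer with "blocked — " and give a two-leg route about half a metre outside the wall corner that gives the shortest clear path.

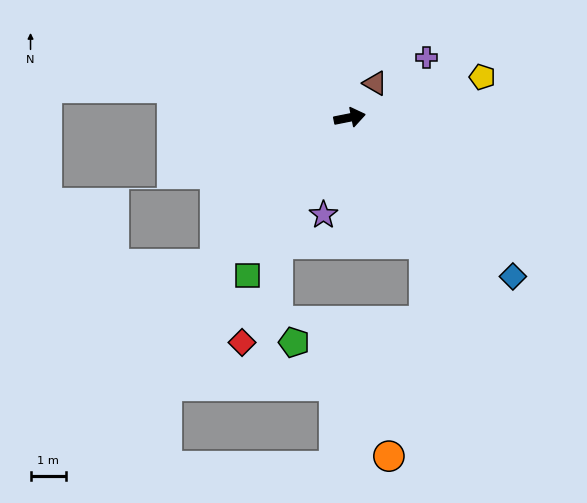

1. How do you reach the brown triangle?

turn left 42°, forward 1.2 m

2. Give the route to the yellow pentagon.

turn left 6°, forward 3.9 m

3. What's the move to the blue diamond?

turn right 55°, forward 6.4 m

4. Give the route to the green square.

turn right 134°, forward 5.3 m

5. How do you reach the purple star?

turn right 116°, forward 2.8 m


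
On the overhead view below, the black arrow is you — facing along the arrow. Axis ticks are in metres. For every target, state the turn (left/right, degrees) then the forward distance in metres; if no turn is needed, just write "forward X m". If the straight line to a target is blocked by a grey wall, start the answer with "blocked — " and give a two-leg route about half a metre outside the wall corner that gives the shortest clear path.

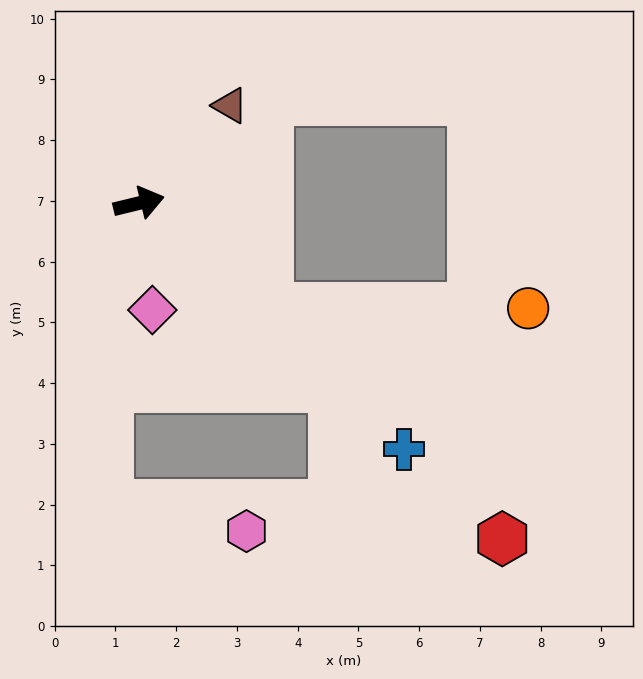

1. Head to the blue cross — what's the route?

turn right 57°, forward 6.0 m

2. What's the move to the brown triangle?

turn left 33°, forward 2.2 m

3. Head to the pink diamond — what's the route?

turn right 97°, forward 1.8 m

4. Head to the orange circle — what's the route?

blocked — turn right 53°, forward 2.7 m, then turn left 39°, forward 4.3 m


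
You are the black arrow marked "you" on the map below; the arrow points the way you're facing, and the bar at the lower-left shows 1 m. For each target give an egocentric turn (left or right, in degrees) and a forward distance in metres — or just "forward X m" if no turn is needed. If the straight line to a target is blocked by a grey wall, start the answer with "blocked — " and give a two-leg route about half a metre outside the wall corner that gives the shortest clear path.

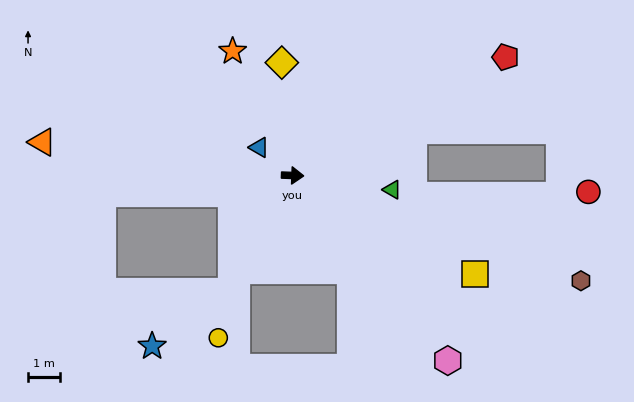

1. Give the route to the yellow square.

turn right 26°, forward 6.6 m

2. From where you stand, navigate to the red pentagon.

turn left 31°, forward 7.7 m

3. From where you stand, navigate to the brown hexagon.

turn right 18°, forward 9.7 m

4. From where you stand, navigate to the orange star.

turn left 118°, forward 4.4 m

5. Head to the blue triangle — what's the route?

turn left 142°, forward 1.4 m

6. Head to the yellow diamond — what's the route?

turn left 98°, forward 3.6 m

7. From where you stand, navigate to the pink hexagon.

turn right 48°, forward 7.7 m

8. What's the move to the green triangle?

turn right 6°, forward 3.2 m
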